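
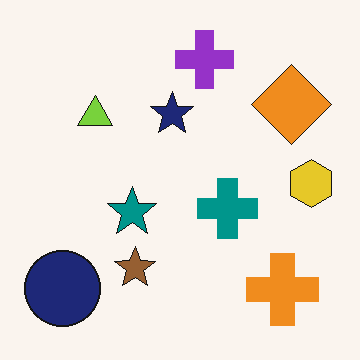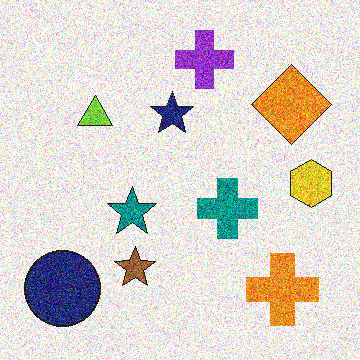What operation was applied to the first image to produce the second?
The image was degraded with heavy additive noise.

Random speckle covers the whole image, including the flat background.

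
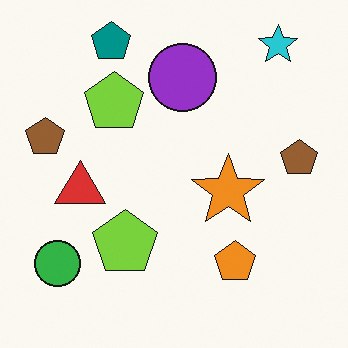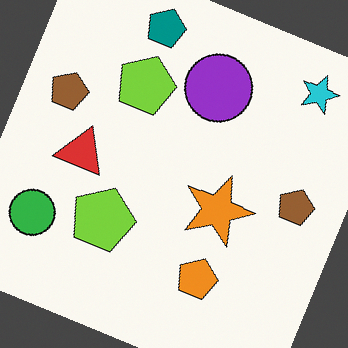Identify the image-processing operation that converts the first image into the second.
The transformation is: rotated clockwise by a clearly visible amount.

Every shape is tilted by the same angle and the image corners show triangular fill wedges — a whole-image rotation by a non-right angle.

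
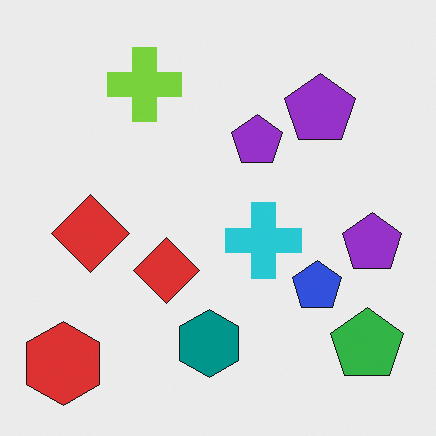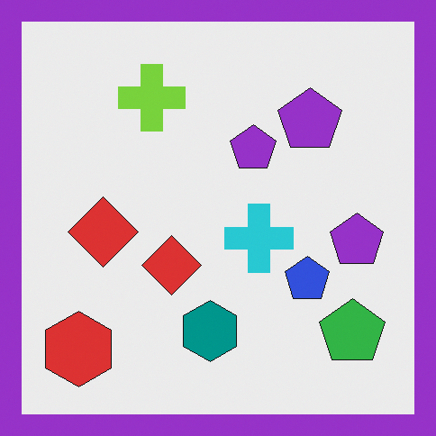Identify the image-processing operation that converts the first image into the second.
It was framed with a purple border.

A solid purple frame runs around the edge of the second image, with the content slightly shrunk inside it.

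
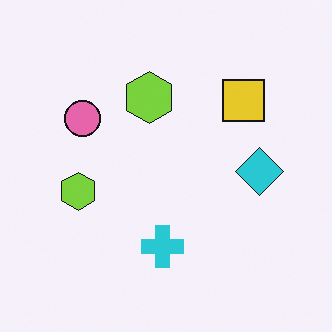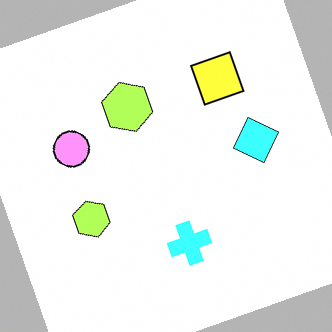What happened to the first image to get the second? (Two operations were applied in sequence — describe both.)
The image was brightened a lot, then rotated counter-clockwise by a moderate amount.

Every pixel — background and shapes alike — is uniformly brightened. Every shape is tilted by the same angle and the image corners show triangular fill wedges — a whole-image rotation by a non-right angle.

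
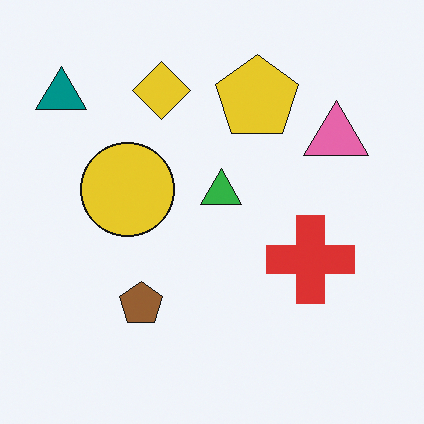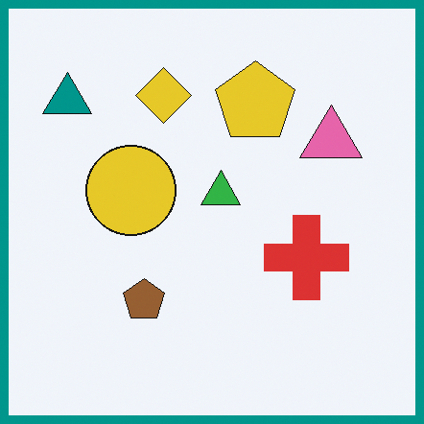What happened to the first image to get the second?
This is the original image framed with a teal border.

A solid teal frame runs around the edge of the second image, with the content slightly shrunk inside it.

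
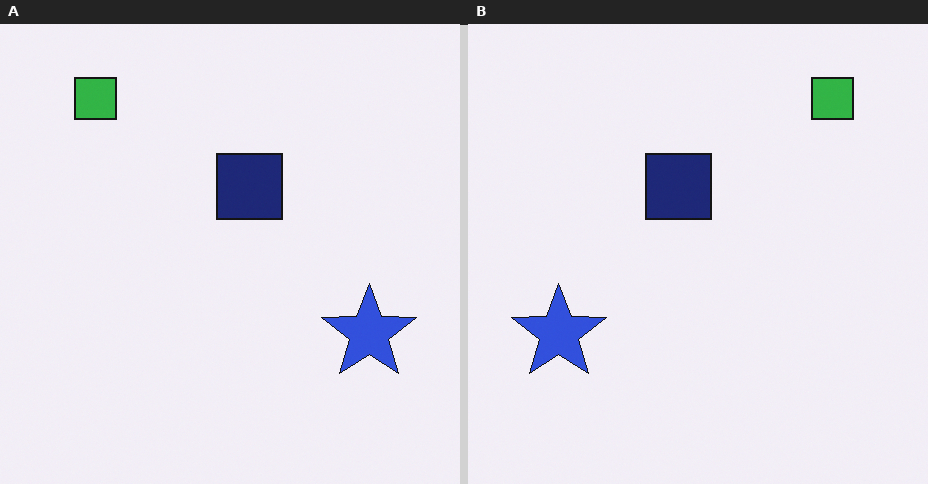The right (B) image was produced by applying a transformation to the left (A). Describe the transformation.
The right (B) image is the left (A) flipped horizontally (left ↔ right).

The blue star is in the bottom-right of the left (A) image and the bottom-left of the right (B) — shapes on opposite sides of the vertical midline have swapped in a mirror flip.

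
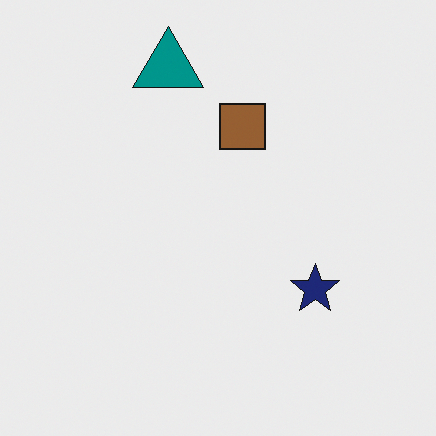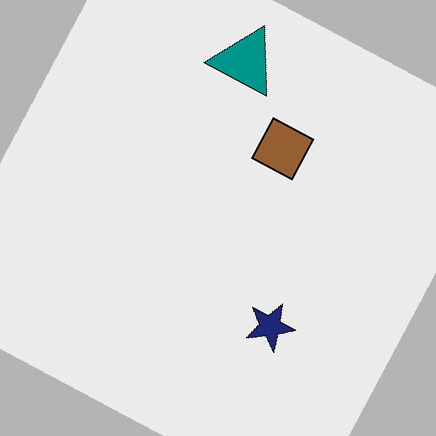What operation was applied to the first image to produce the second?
It was rotated clockwise by a moderate amount.

Every shape is tilted by the same angle and the image corners show triangular fill wedges — a whole-image rotation by a non-right angle.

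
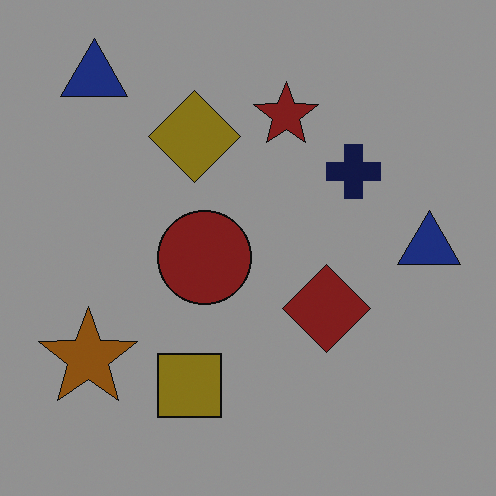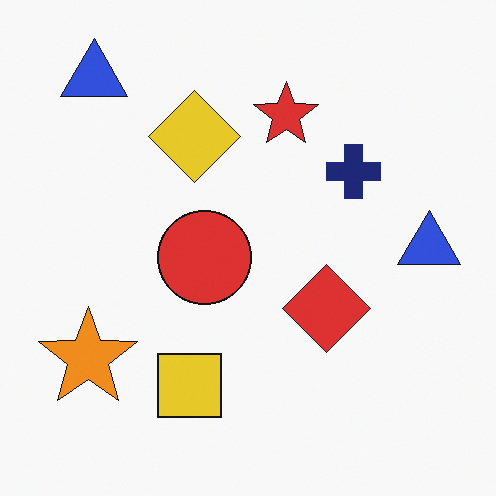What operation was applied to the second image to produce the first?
It was noticeably darkened.

Every pixel — background and shapes alike — is uniformly darkened.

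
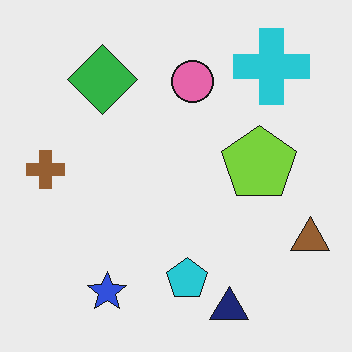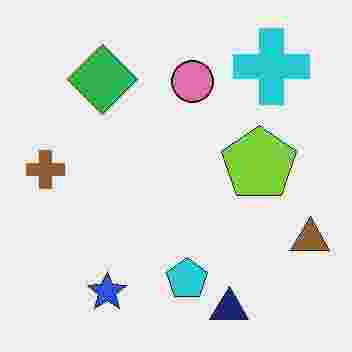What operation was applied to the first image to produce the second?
The second image is the first heavily JPEG-compressed with obvious blocking artifacts.

Blocky 8×8 compression artifacts appear around shape edges and the flat background shows ringing — characteristic JPEG degradation.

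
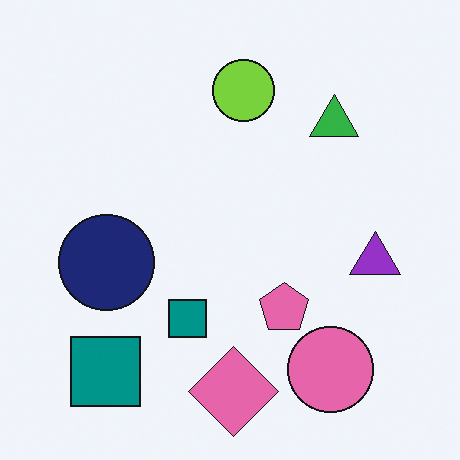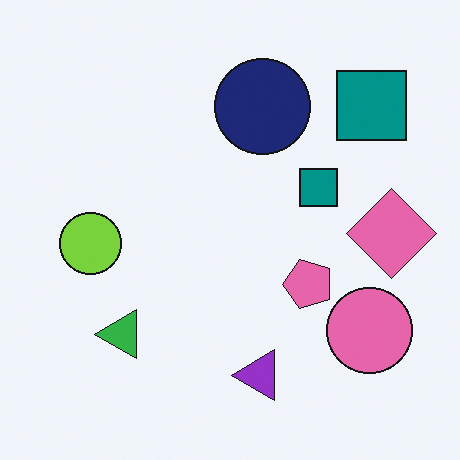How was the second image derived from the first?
The transformation is: transposed (reflected across the top-left ↔ bottom-right diagonal).

Shapes have swapped their row and column positions — what was in the top-right is now in the bottom-left — a diagonal reflection.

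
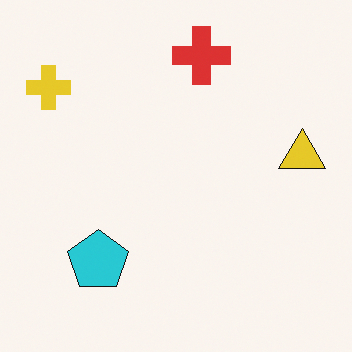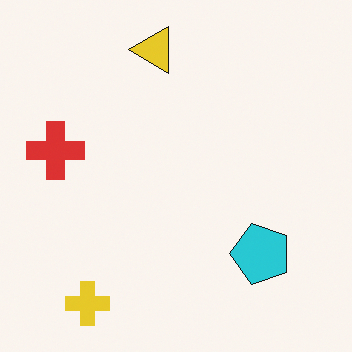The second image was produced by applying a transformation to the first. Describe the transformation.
The image was rotated 90° counter-clockwise.

The yellow cross sits in the top-left of the first image and the bottom-left of the second — consistent with a whole-image 90° counter-clockwise rotation.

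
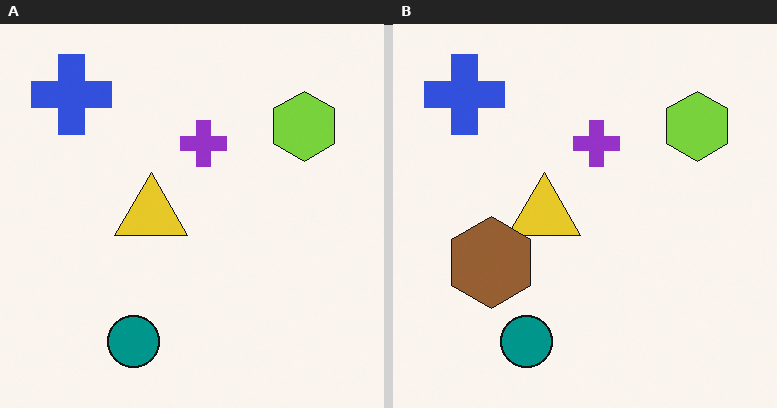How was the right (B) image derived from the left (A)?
The image was overlaid with an additional brown hexagon.

A brown hexagon appears in the right (B) image that is absent from the left (A).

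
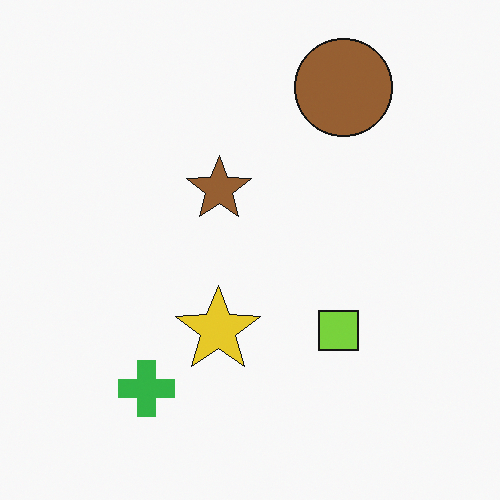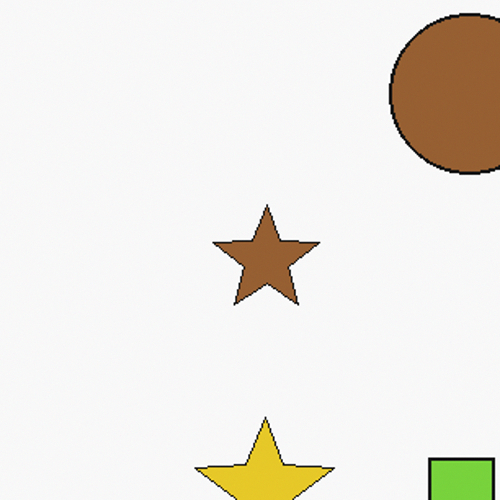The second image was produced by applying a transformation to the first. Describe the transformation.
It was cropped to a noticeably smaller region and rescaled.

The visible shapes are larger and the field of view is narrower; shapes near the original edges may be partly or wholly outside the frame — a crop-and-rescale.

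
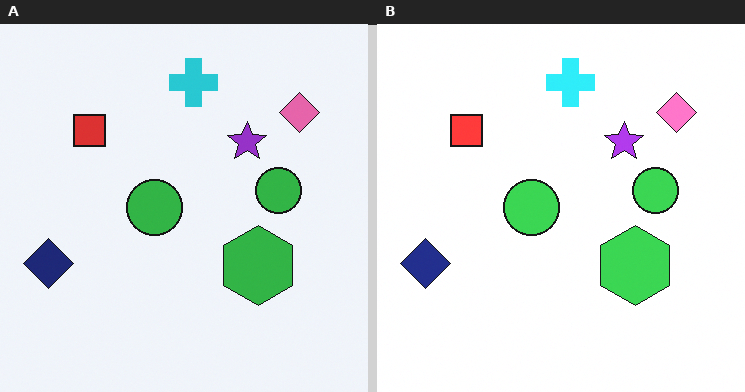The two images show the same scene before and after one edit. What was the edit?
It was slightly brightened.

Every pixel — background and shapes alike — is uniformly brightened.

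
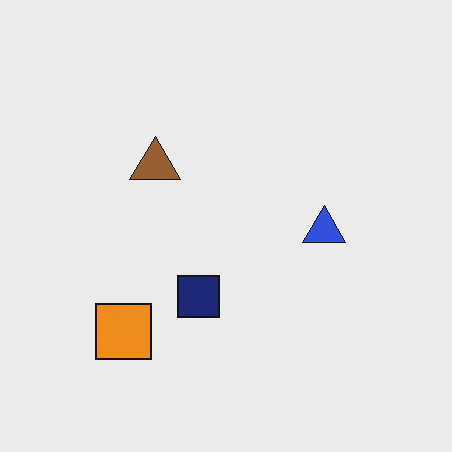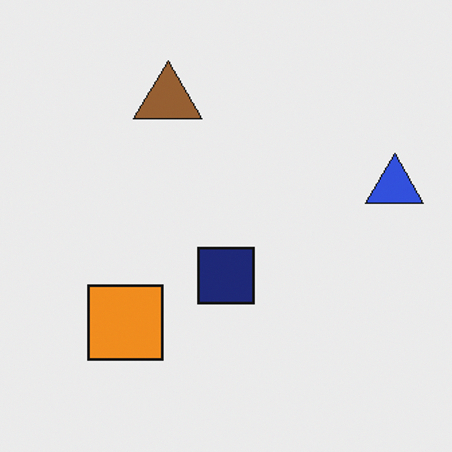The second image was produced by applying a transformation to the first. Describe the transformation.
The transformation is: cropped slightly and scaled back up.

The visible shapes are larger and the field of view is narrower; shapes near the original edges may be partly or wholly outside the frame — a crop-and-rescale.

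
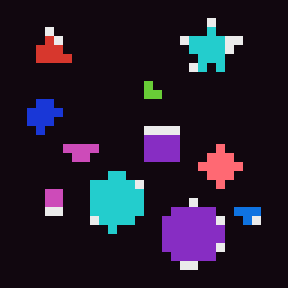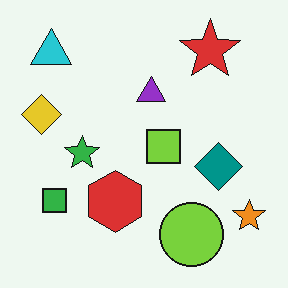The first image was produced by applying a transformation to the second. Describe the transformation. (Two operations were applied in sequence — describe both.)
The first image is the second color-inverted (negative), then coarsely pixelated.

The light background has become dark and every shape's color is its complement — a photographic negative. Shapes are reduced to large square blocks; fine edges and outlines are lost — a downscale-then-upscale (mosaic) effect.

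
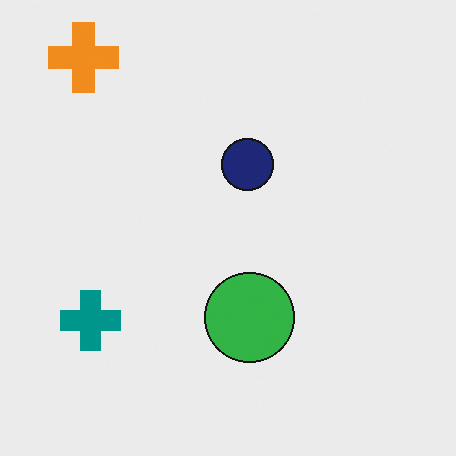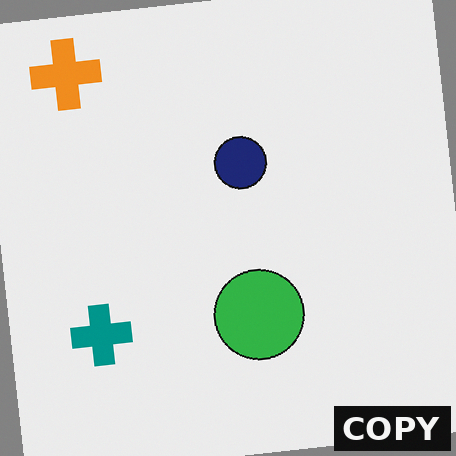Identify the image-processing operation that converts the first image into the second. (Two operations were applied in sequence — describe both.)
It was rotated counter-clockwise by a slight angle, then watermarked with the text "COPY" in the lower-right corner.

Every shape is tilted by the same angle and the image corners show triangular fill wedges — a whole-image rotation by a non-right angle. A dark label reading "COPY" appears in the lower-right corner.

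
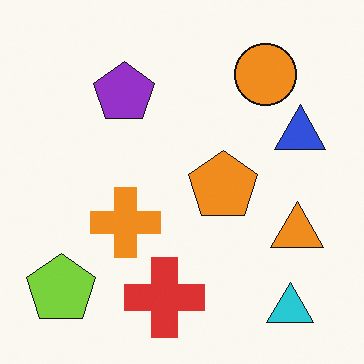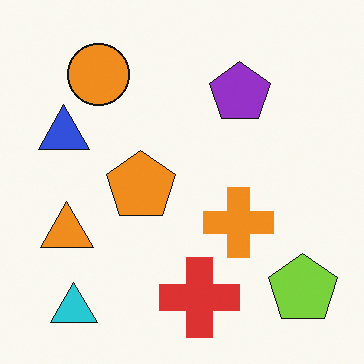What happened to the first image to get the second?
The image was flipped horizontally (left ↔ right).

The lime pentagon is in the bottom-left of the first image and the bottom-right of the second — shapes on opposite sides of the vertical midline have swapped in a mirror flip.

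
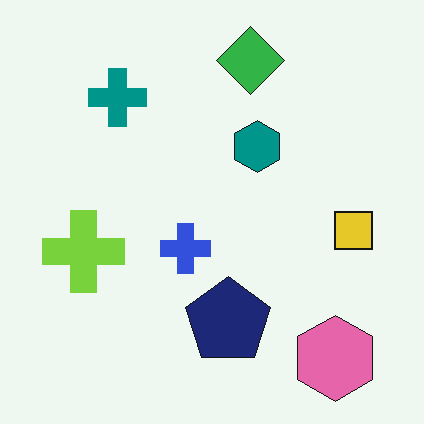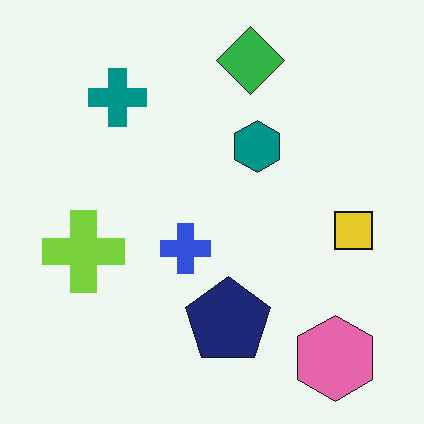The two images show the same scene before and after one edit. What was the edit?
The image was JPEG-compressed with visible artifacts.

Blocky 8×8 compression artifacts appear around shape edges and the flat background shows ringing — characteristic JPEG degradation.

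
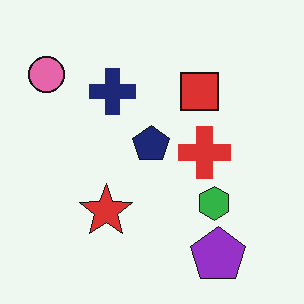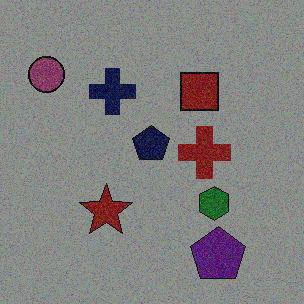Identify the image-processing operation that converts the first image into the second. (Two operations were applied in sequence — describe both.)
This is the original image degraded with a thick layer of grain, then substantially darkened.

Random speckle covers the whole image, including the flat background. Every pixel — background and shapes alike — is uniformly darkened.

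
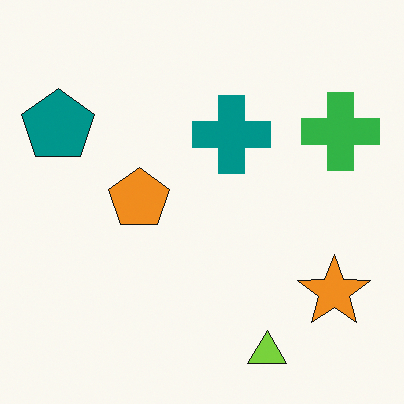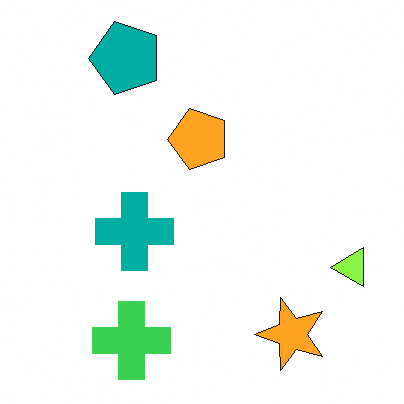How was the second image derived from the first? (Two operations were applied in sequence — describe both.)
This is the original image transposed (reflected across the top-left ↔ bottom-right diagonal), then slightly brightened.

Shapes have swapped their row and column positions — what was in the top-right is now in the bottom-left — a diagonal reflection. Every pixel — background and shapes alike — is uniformly brightened.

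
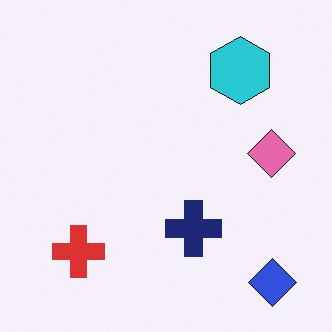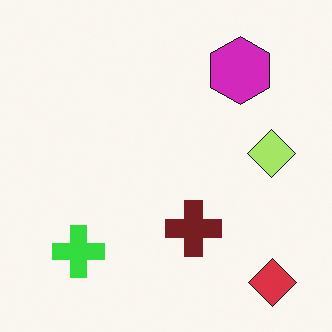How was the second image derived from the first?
The second image is the first hue-shifted by a moderate amount.

Every shape's color has rotated by the same amount around the hue wheel — a uniform hue shift.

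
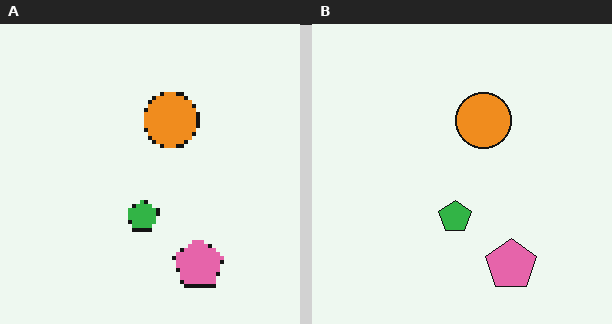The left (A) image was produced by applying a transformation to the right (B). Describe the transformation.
It was lightly pixelated (a mild mosaic effect).

Shapes are reduced to large square blocks; fine edges and outlines are lost — a downscale-then-upscale (mosaic) effect.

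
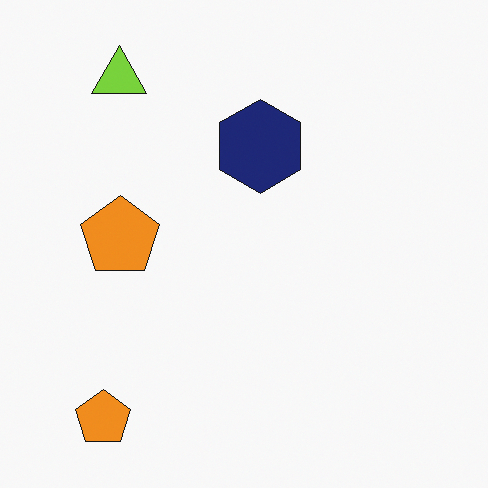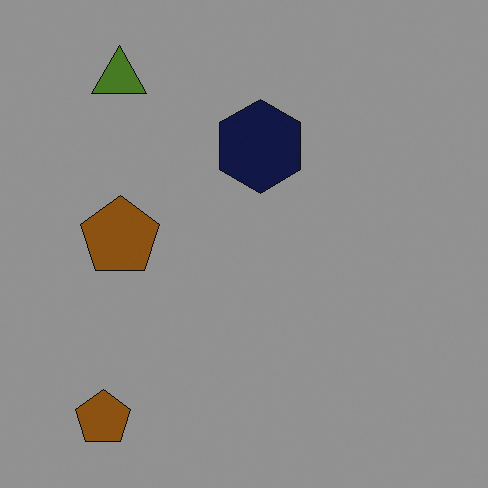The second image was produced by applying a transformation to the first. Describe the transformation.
The transformation is: substantially darkened.

Every pixel — background and shapes alike — is uniformly darkened.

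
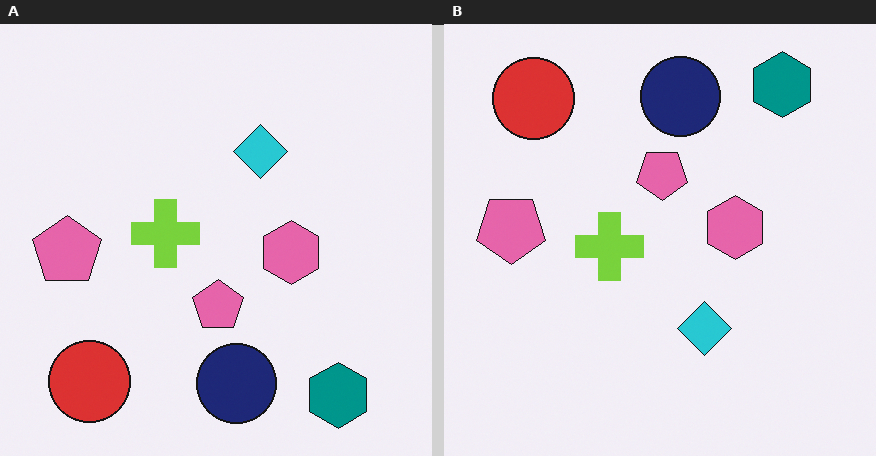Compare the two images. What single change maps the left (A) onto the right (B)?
The transformation is: flipped vertically (top ↔ bottom).

The teal hexagon is in the bottom-right of the left (A) image and the top-right of the right (B) — shapes on opposite sides of the horizontal midline have swapped in a mirror flip.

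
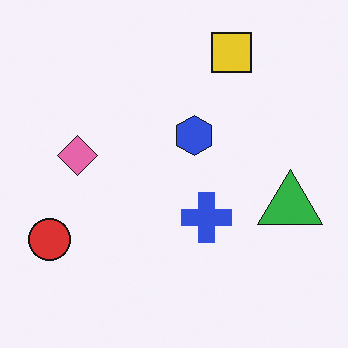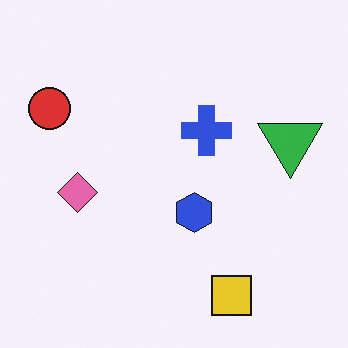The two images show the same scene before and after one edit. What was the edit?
It was flipped vertically (top ↔ bottom).

The yellow square is in the top of the first image and the bottom of the second — shapes on opposite sides of the horizontal midline have swapped in a mirror flip.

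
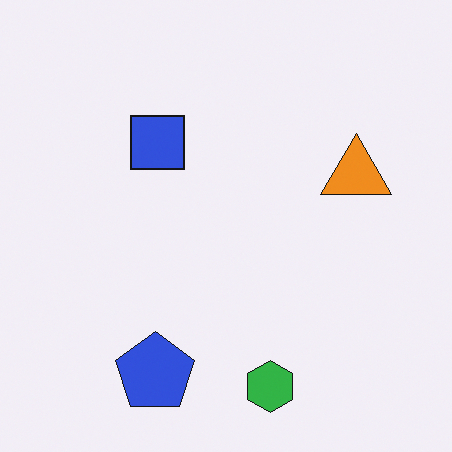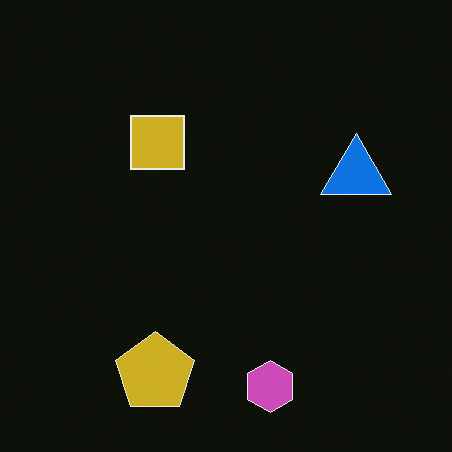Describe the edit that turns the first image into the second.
It was color-inverted (negative).

The light background has become dark and every shape's color is its complement — a photographic negative.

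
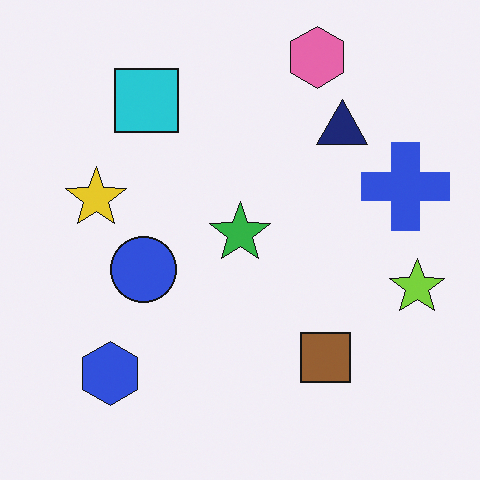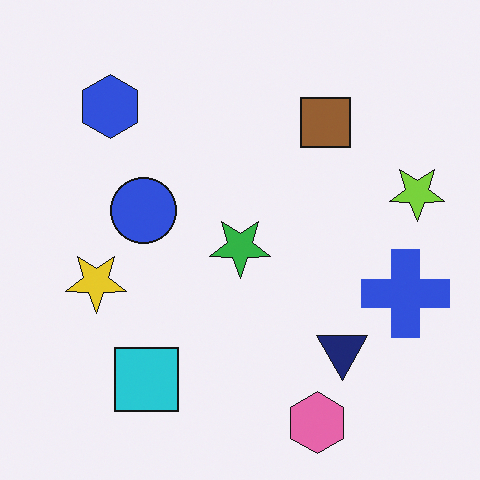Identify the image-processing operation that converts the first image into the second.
The transformation is: flipped vertically (top ↔ bottom).

The pink hexagon is in the top of the first image and the bottom of the second — shapes on opposite sides of the horizontal midline have swapped in a mirror flip.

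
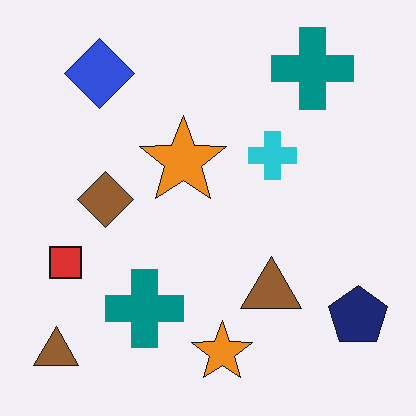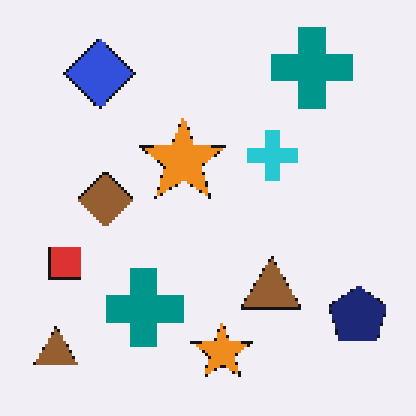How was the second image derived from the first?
This is the original image lightly pixelated (a mild mosaic effect).

Shapes are reduced to large square blocks; fine edges and outlines are lost — a downscale-then-upscale (mosaic) effect.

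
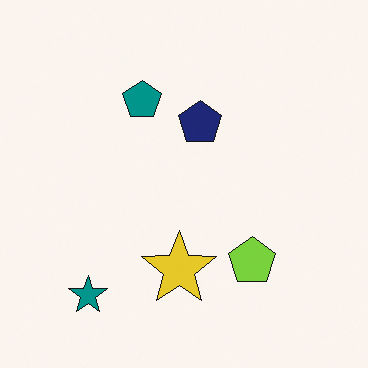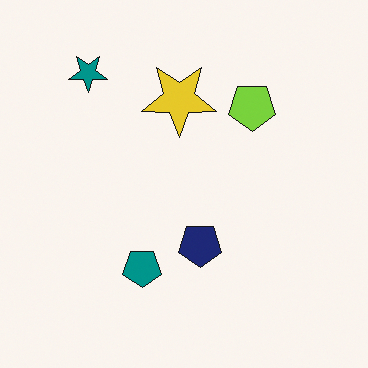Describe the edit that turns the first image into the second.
This is the original image flipped vertically (top ↔ bottom).

The teal star is in the bottom-left of the first image and the top-left of the second — shapes on opposite sides of the horizontal midline have swapped in a mirror flip.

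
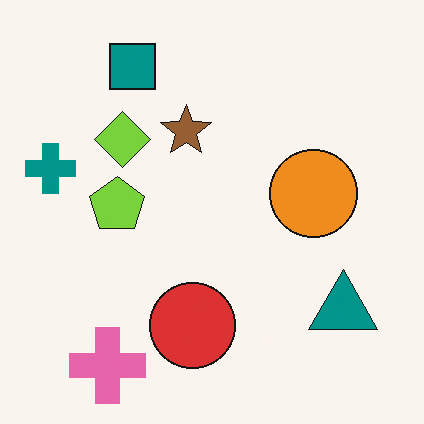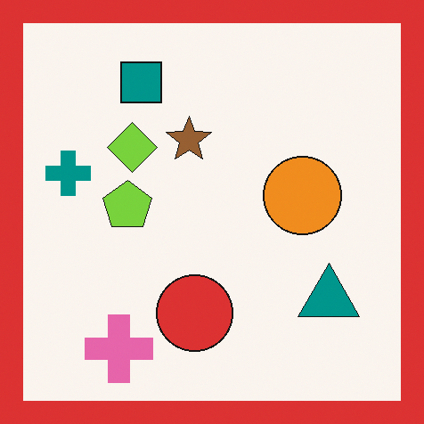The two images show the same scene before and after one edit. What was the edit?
The image was framed with a red border.

A solid red frame runs around the edge of the second image, with the content slightly shrunk inside it.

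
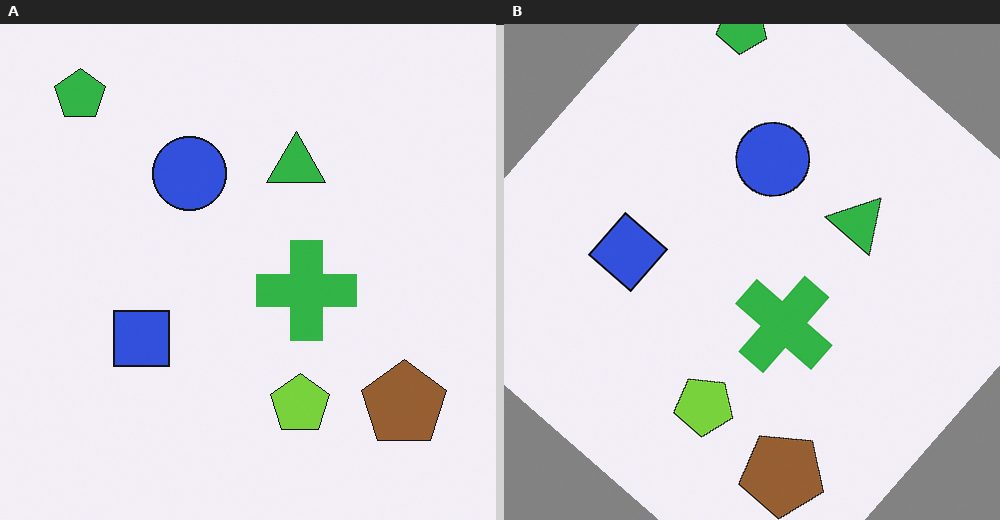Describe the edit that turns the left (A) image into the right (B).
The transformation is: rotated clockwise by a large amount — several tens of degrees.

Every shape is tilted by the same angle and the image corners show triangular fill wedges — a whole-image rotation by a non-right angle.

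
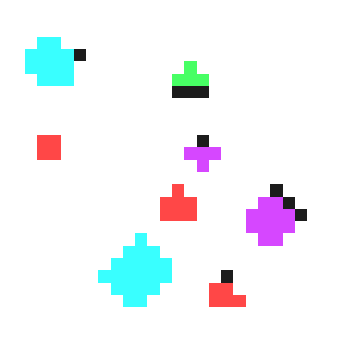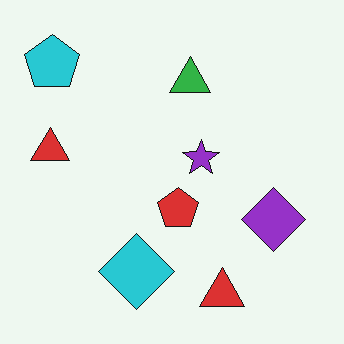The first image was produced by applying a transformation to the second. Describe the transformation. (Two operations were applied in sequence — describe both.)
Substantially brightened, then heavily pixelated into large blocks.

Every pixel — background and shapes alike — is uniformly brightened. Shapes are reduced to large square blocks; fine edges and outlines are lost — a downscale-then-upscale (mosaic) effect.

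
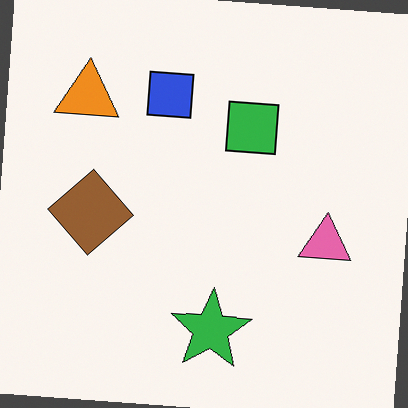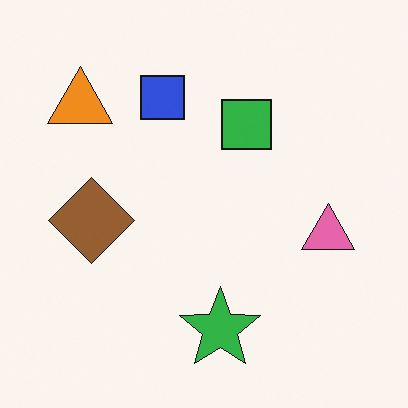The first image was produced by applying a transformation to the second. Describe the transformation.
The first image is the second rotated clockwise by a small amount.

Every shape is tilted by the same angle and the image corners show triangular fill wedges — a whole-image rotation by a non-right angle.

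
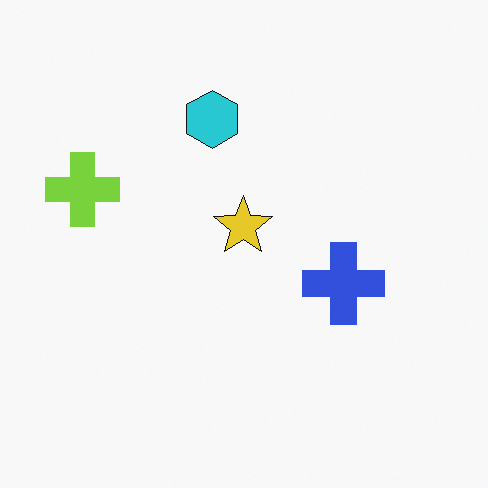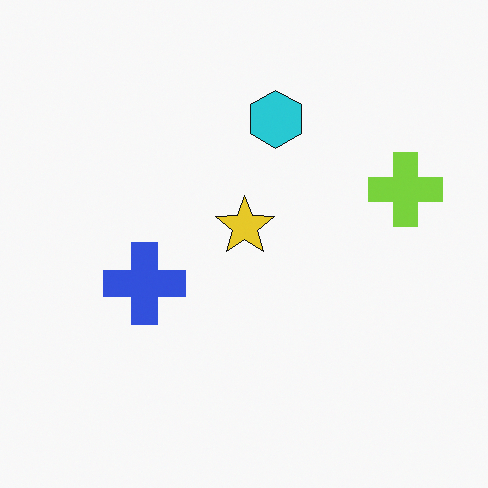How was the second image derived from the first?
It was flipped horizontally (left ↔ right).

The lime cross is in the left of the first image and the right of the second — shapes on opposite sides of the vertical midline have swapped in a mirror flip.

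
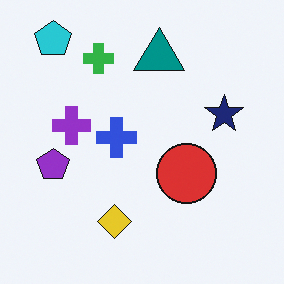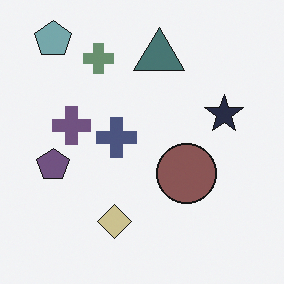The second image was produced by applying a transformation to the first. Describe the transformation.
The second image is the first made much more muted (saturation change).

All colors are more muted and greyish — a global saturation change.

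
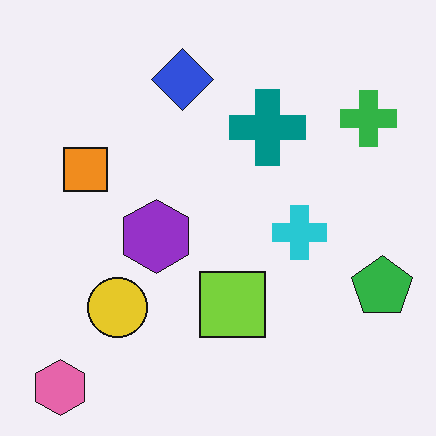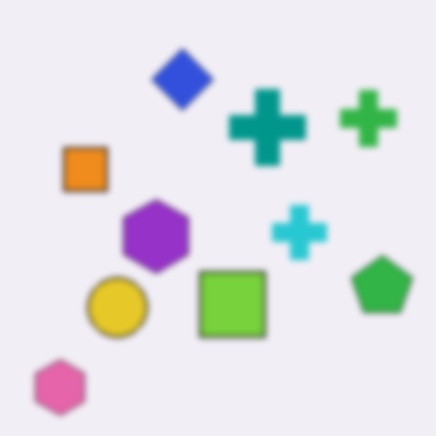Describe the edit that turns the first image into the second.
The image was moderately blurred.

Shape edges and outlines are uniformly softened across the whole image.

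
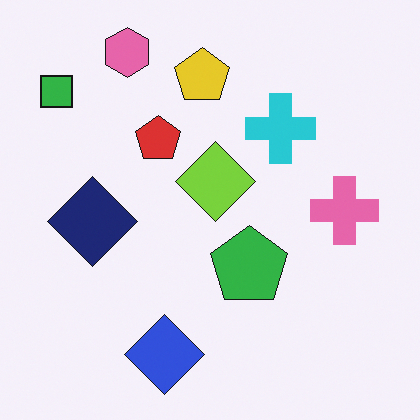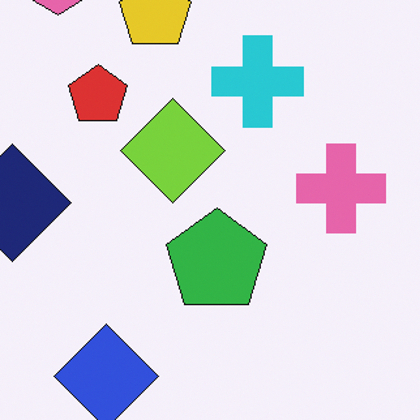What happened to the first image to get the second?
The image was cropped slightly and scaled back up.

The visible shapes are larger and the field of view is narrower; shapes near the original edges may be partly or wholly outside the frame — a crop-and-rescale.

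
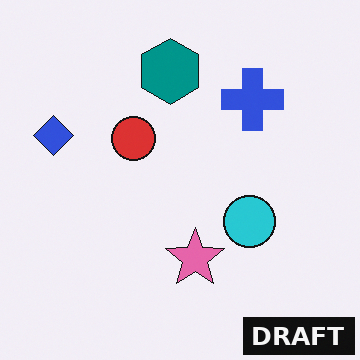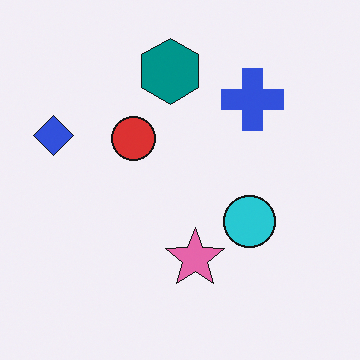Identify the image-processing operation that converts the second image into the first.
It was watermarked with the text "DRAFT" in the lower-right corner.

A dark label reading "DRAFT" appears in the lower-right corner.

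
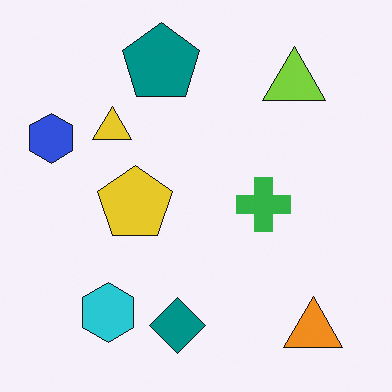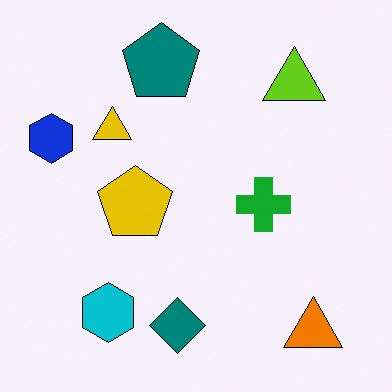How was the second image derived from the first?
The second image is the first given slightly increased contrast.

Tones are pushed away from mid-grey across the whole image — a global contrast change.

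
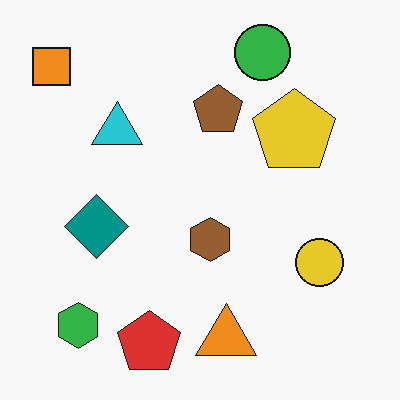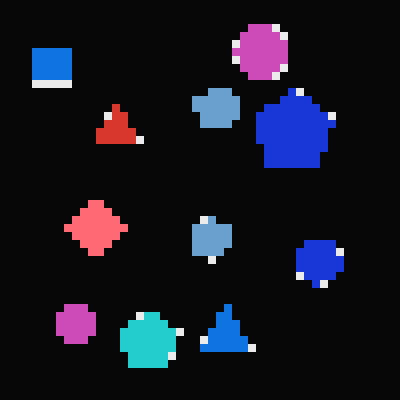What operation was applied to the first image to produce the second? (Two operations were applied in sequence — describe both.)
The transformation is: color-inverted (negative), then pixelated into visible square blocks.

The light background has become dark and every shape's color is its complement — a photographic negative. Shapes are reduced to large square blocks; fine edges and outlines are lost — a downscale-then-upscale (mosaic) effect.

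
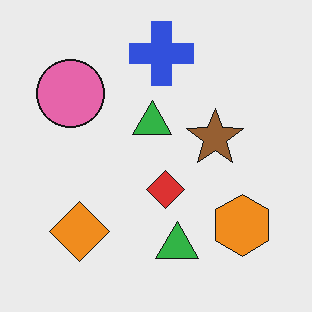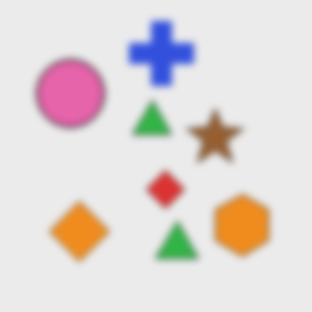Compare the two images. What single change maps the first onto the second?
It was noticeably gaussian-blurred.

Shape edges and outlines are uniformly softened across the whole image.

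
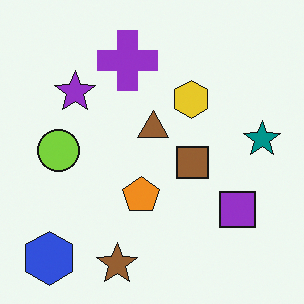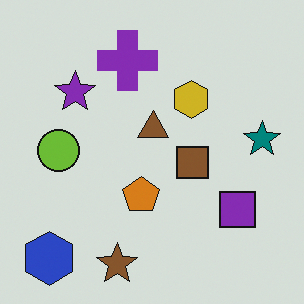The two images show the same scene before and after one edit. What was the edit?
It was slightly darkened.

Every pixel — background and shapes alike — is uniformly darkened.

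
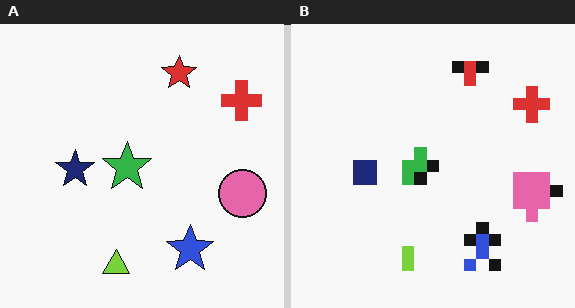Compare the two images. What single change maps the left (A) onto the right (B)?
The transformation is: heavily pixelated into large blocks.

Shapes are reduced to large square blocks; fine edges and outlines are lost — a downscale-then-upscale (mosaic) effect.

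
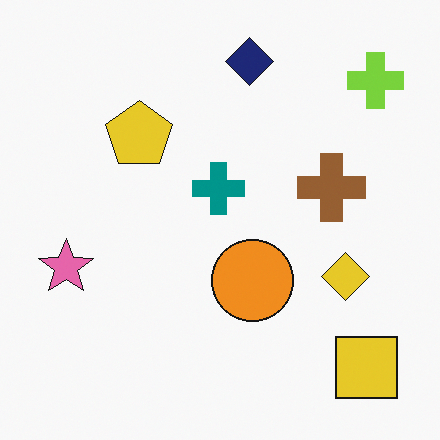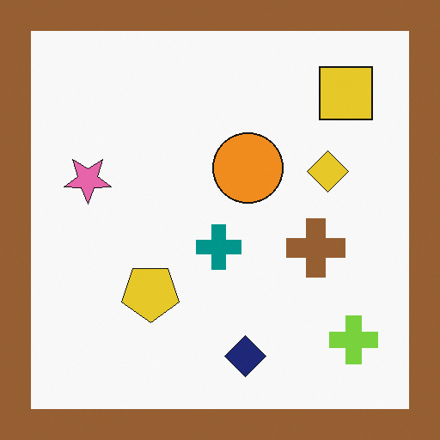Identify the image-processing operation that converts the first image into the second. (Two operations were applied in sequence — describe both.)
The image was flipped vertically (top ↔ bottom), then framed with a brown border.

The navy diamond is in the top of the first image and the bottom of the second — shapes on opposite sides of the horizontal midline have swapped in a mirror flip. A solid brown frame runs around the edge of the second image, with the content slightly shrunk inside it.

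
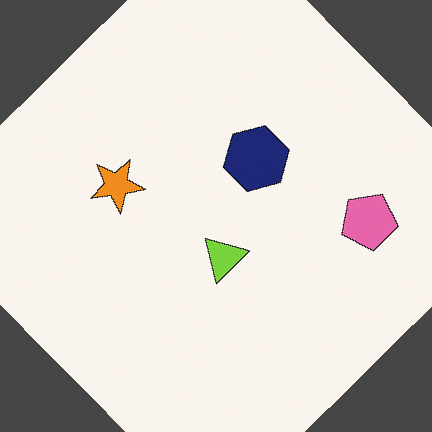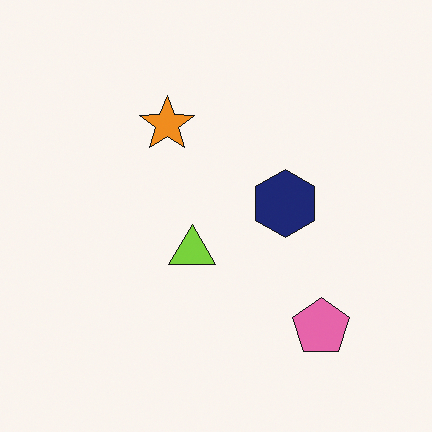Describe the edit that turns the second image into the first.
The first image is the second rotated counter-clockwise by a large amount — several tens of degrees.

Every shape is tilted by the same angle and the image corners show triangular fill wedges — a whole-image rotation by a non-right angle.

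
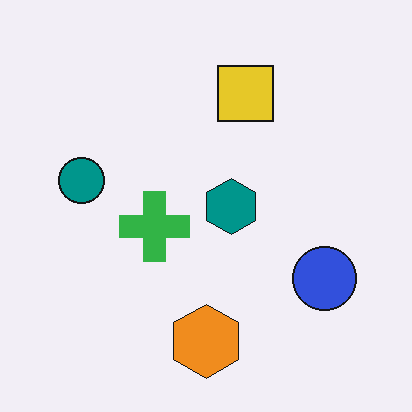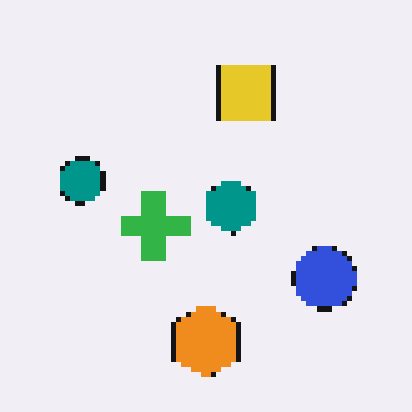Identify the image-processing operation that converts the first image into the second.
The transformation is: mildly pixelated.

Shapes are reduced to large square blocks; fine edges and outlines are lost — a downscale-then-upscale (mosaic) effect.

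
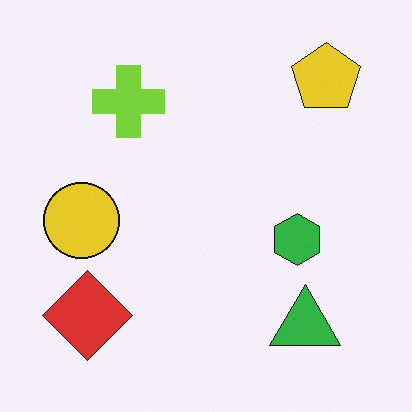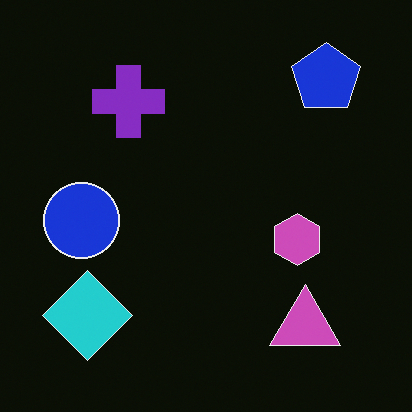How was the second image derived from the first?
The transformation is: color-inverted (negative).

The light background has become dark and every shape's color is its complement — a photographic negative.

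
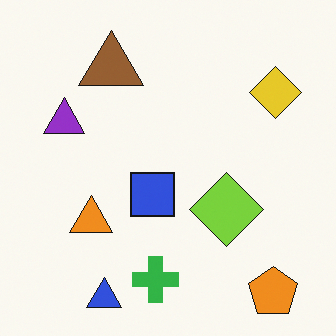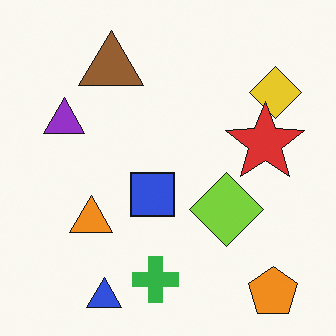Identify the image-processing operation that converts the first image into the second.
The transformation is: overlaid with an additional red star.

A red star appears in the second image that is absent from the first.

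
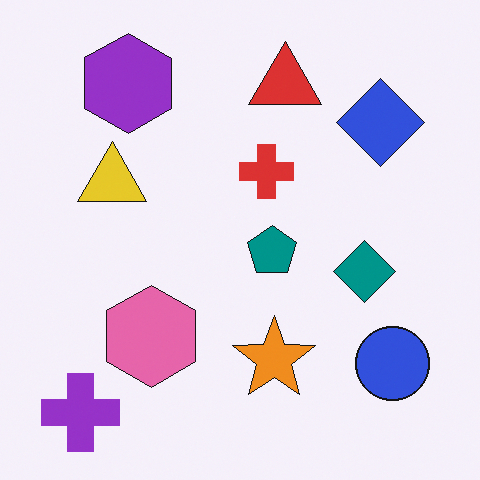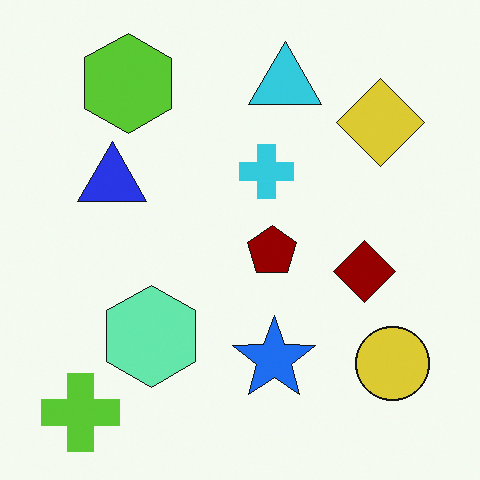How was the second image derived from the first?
The image was hue-shifted by a large amount.

Every shape's color has rotated by the same amount around the hue wheel — a uniform hue shift.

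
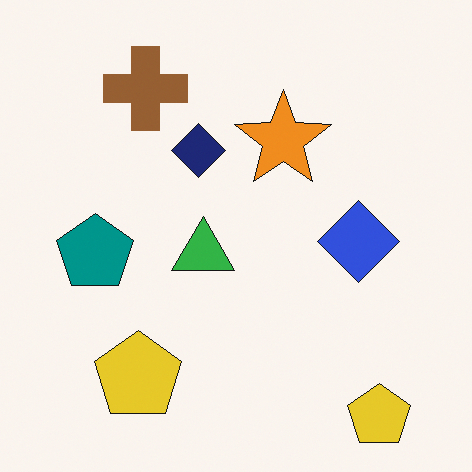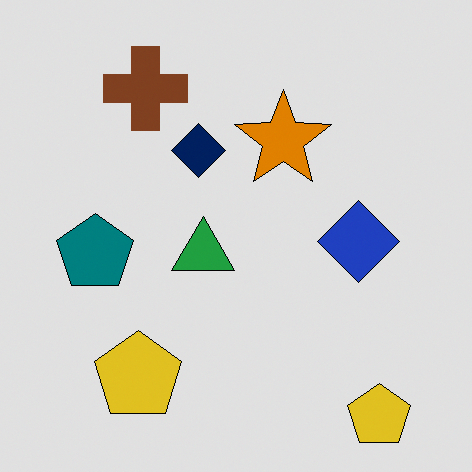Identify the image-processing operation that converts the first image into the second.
The transformation is: posterized to a reduced palette.

Each flat color has snapped to a coarser quantized level — most visibly, the near-white background has dropped to a flat grey.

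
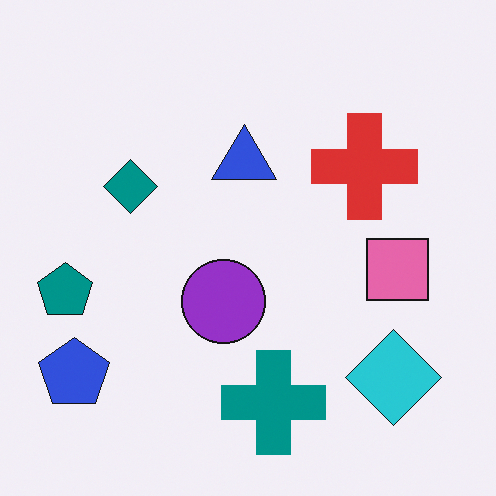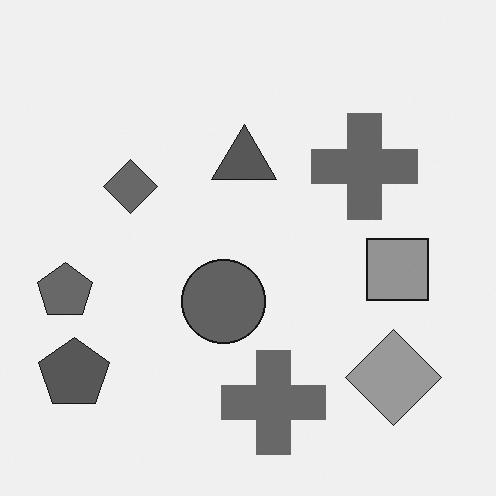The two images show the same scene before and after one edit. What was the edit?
The second image is the first converted to grayscale.

All color is removed — every shape is now a shade of grey.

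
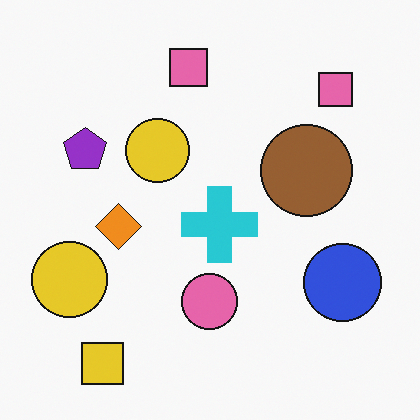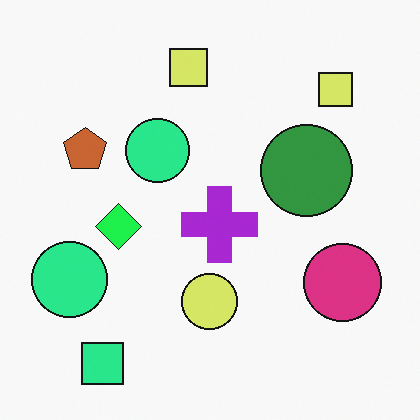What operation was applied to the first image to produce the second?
The transformation is: hue-shifted through roughly a third of the color wheel.

Every shape's color has rotated by the same amount around the hue wheel — a uniform hue shift.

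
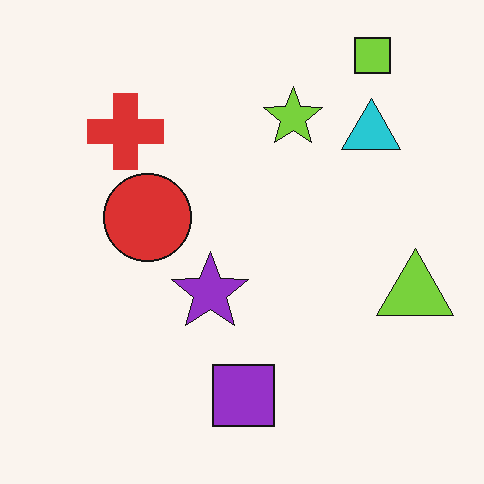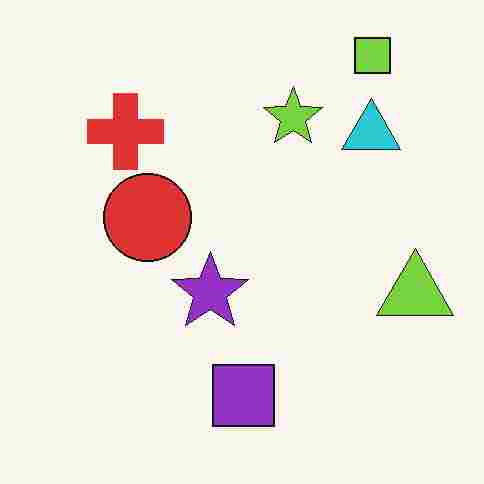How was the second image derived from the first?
This is the original image degraded with heavy JPEG compression.

Blocky 8×8 compression artifacts appear around shape edges and the flat background shows ringing — characteristic JPEG degradation.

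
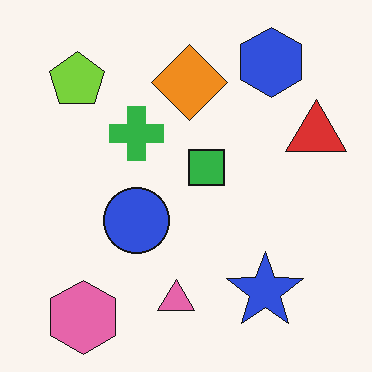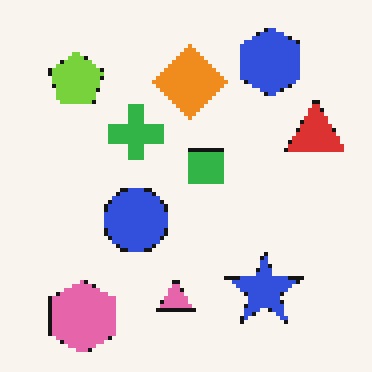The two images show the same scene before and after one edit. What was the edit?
The second image is the first lightly pixelated (a mild mosaic effect).

Shapes are reduced to large square blocks; fine edges and outlines are lost — a downscale-then-upscale (mosaic) effect.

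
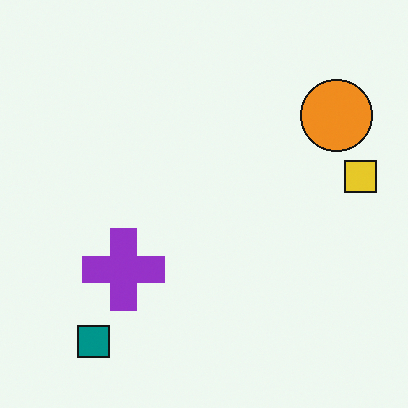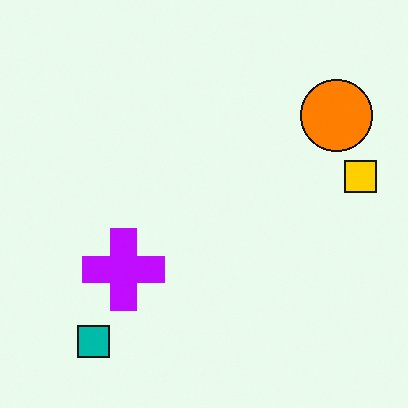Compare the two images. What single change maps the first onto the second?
The second image is the first heavily oversaturated.

All colors are more vivid — a global saturation change.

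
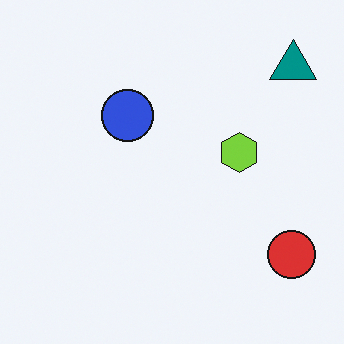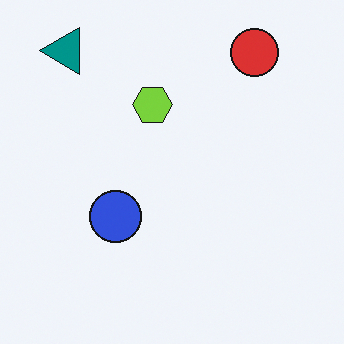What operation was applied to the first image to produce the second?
Rotated 90° counter-clockwise.

The teal triangle sits in the top-right of the first image and the top-left of the second — consistent with a whole-image 90° counter-clockwise rotation.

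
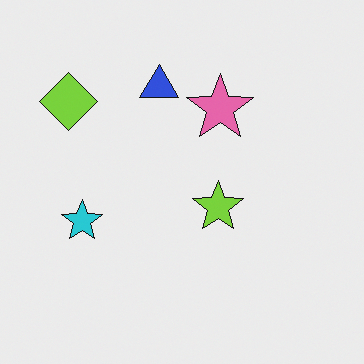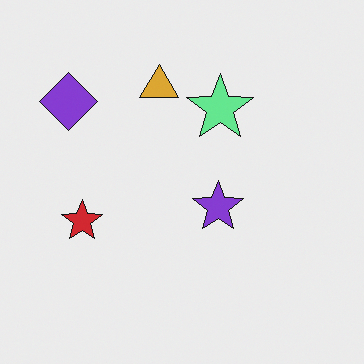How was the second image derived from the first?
This is the original image hue-shifted by a large amount.

Every shape's color has rotated by the same amount around the hue wheel — a uniform hue shift.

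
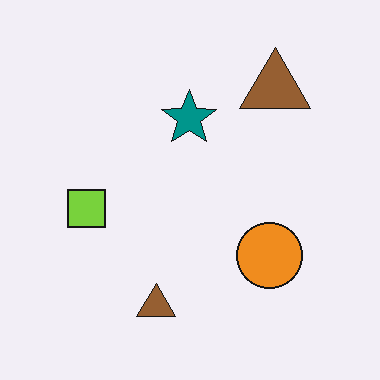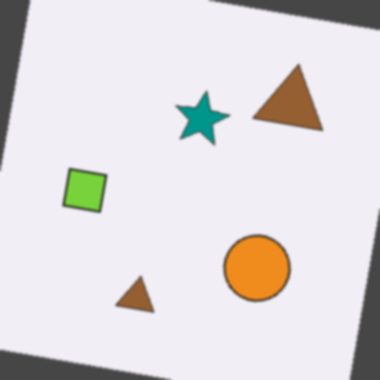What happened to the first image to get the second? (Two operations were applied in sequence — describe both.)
The image was rotated clockwise by a few degrees, then slightly softened.

Every shape is tilted by the same angle and the image corners show triangular fill wedges — a whole-image rotation by a non-right angle. Shape edges and outlines are uniformly softened across the whole image.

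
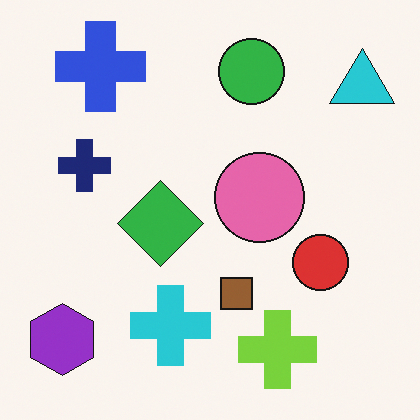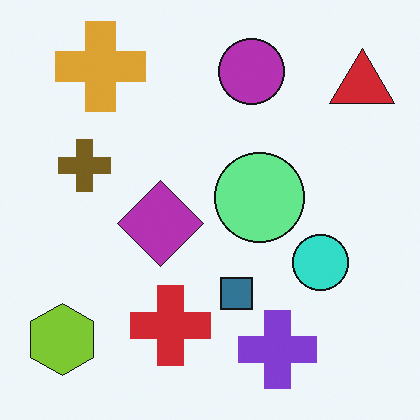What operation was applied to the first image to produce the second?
The image was hue-shifted by a large amount.

Every shape's color has rotated by the same amount around the hue wheel — a uniform hue shift.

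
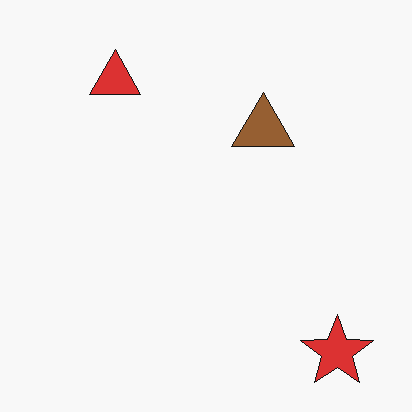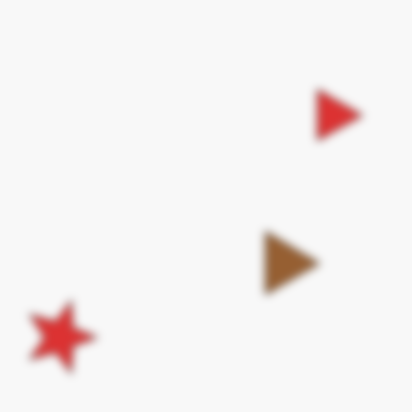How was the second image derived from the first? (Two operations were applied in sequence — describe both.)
Rotated 90° clockwise, then noticeably gaussian-blurred.

The red star sits in the bottom-right of the first image and the bottom-left of the second — consistent with a whole-image 90° clockwise rotation. Shape edges and outlines are uniformly softened across the whole image.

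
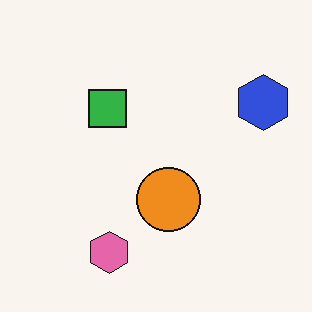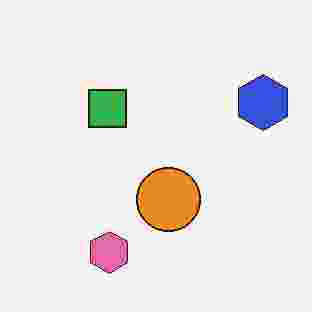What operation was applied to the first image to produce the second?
The second image is the first degraded with heavy JPEG compression.

Blocky 8×8 compression artifacts appear around shape edges and the flat background shows ringing — characteristic JPEG degradation.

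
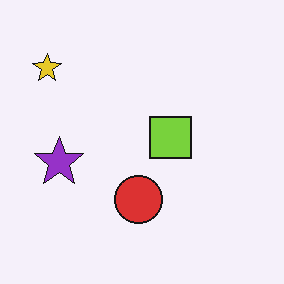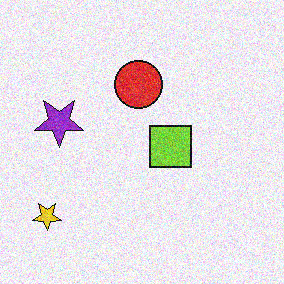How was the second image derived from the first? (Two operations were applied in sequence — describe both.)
The second image is the first degraded with moderate additive noise, then flipped vertically (top ↔ bottom).

Random speckle covers the whole image, including the flat background. The yellow star is in the top-left of the first image and the bottom-left of the second — shapes on opposite sides of the horizontal midline have swapped in a mirror flip.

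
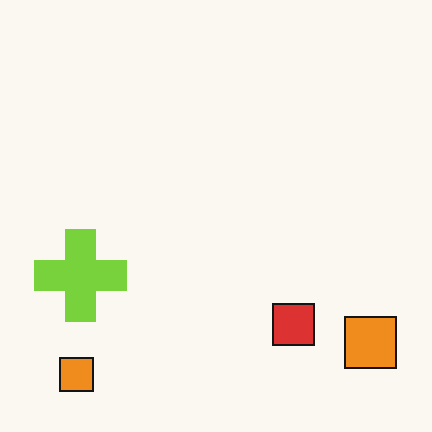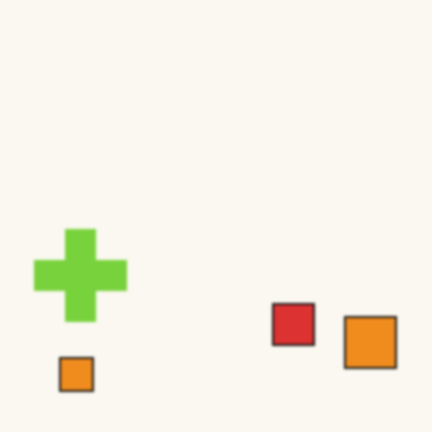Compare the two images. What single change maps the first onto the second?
This is the original image given a subtle gaussian blur.

Shape edges and outlines are uniformly softened across the whole image.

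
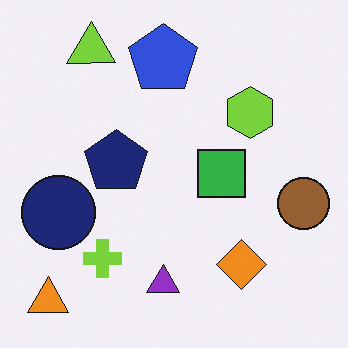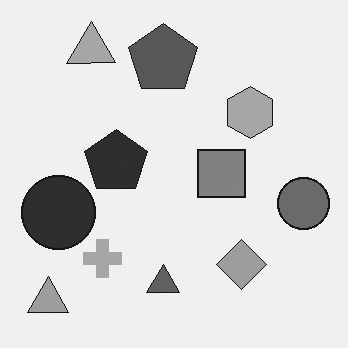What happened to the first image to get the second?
This is the original image converted to grayscale.

All color is removed — every shape is now a shade of grey.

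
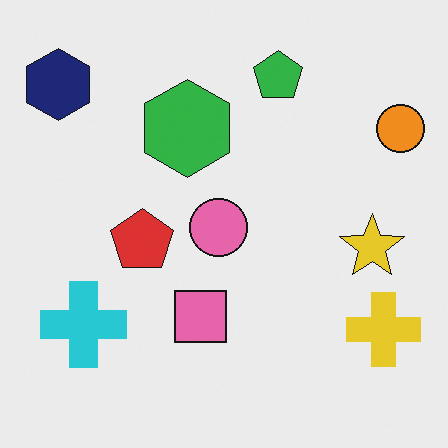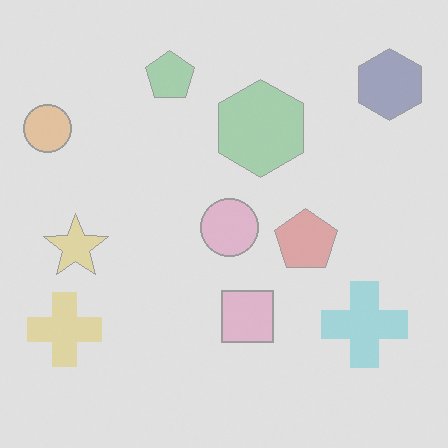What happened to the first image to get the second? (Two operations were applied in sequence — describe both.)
Given much lower contrast, then flipped horizontally (left ↔ right).

Tones are pushed toward mid-grey across the whole image — a global contrast change. The orange circle is in the top-right of the first image and the top-left of the second — shapes on opposite sides of the vertical midline have swapped in a mirror flip.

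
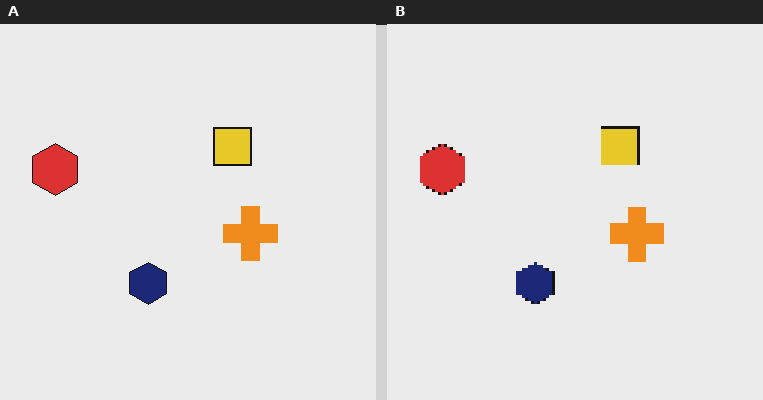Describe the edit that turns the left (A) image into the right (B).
This is the original image mildly pixelated.

Shapes are reduced to large square blocks; fine edges and outlines are lost — a downscale-then-upscale (mosaic) effect.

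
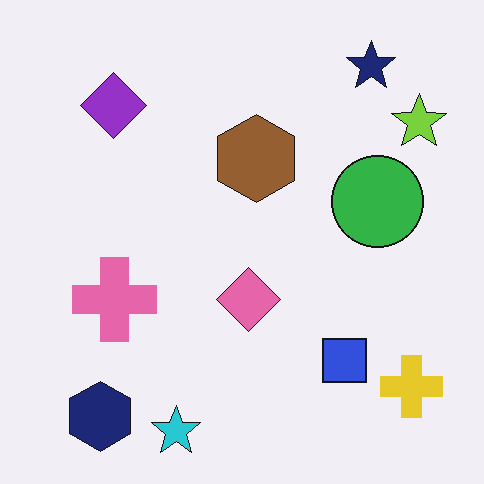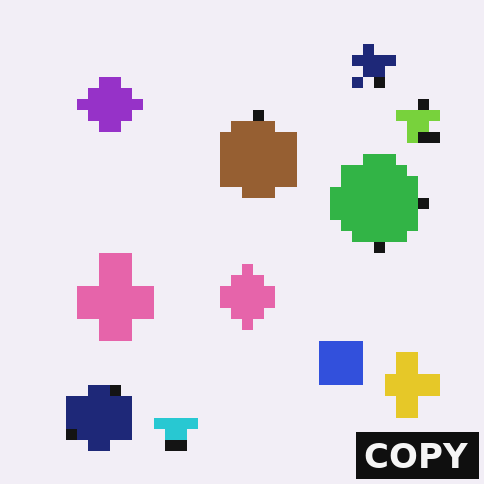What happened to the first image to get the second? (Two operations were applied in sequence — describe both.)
Coarsely pixelated, then watermarked with the text "COPY" in the lower-right corner.

Shapes are reduced to large square blocks; fine edges and outlines are lost — a downscale-then-upscale (mosaic) effect. A dark label reading "COPY" appears in the lower-right corner.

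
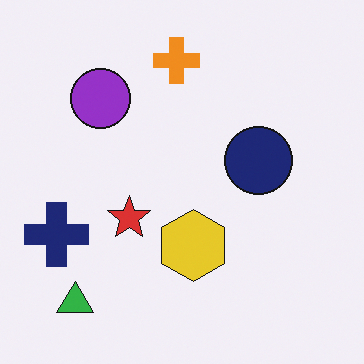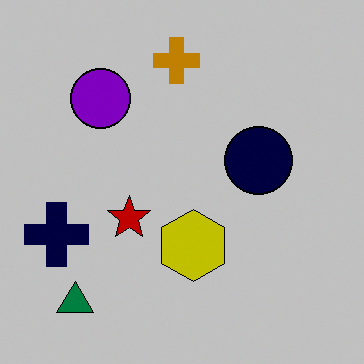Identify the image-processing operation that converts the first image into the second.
The second image is the first heavily posterized to just a handful of flat colors.

Each flat color has snapped to a coarser quantized level — most visibly, the near-white background has dropped to a flat grey.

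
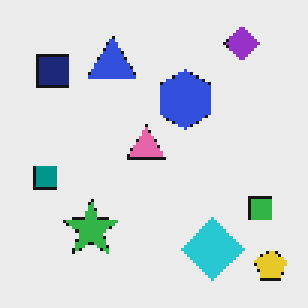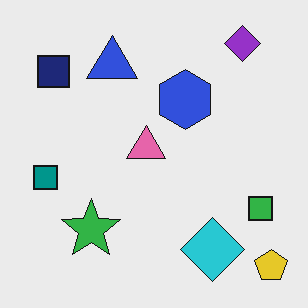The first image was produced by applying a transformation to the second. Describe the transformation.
This is the original image mildly pixelated.

Shapes are reduced to large square blocks; fine edges and outlines are lost — a downscale-then-upscale (mosaic) effect.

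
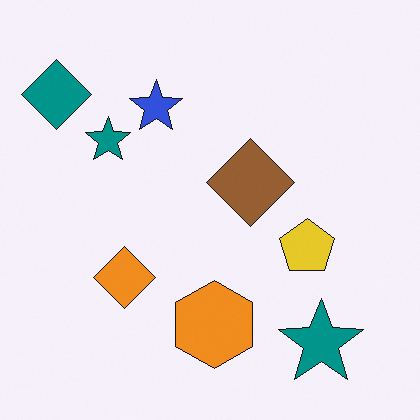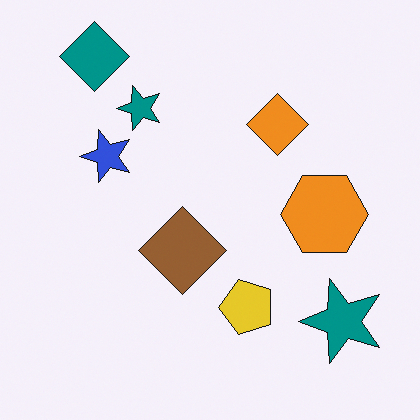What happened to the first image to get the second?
The image was transposed (reflected across the top-left ↔ bottom-right diagonal).

Shapes have swapped their row and column positions — what was in the top-right is now in the bottom-left — a diagonal reflection.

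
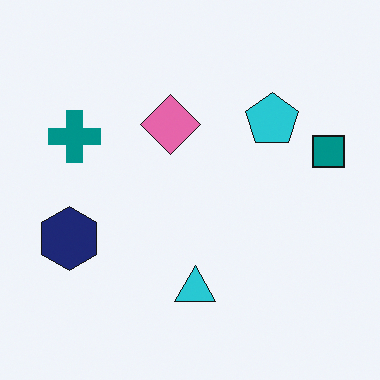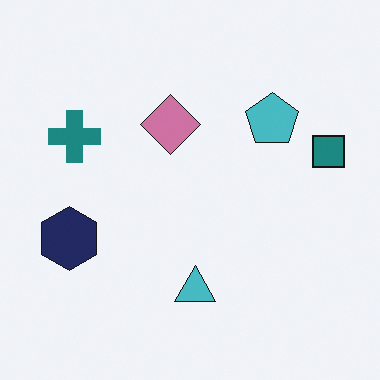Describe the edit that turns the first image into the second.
The image was slightly desaturated.

All colors are more muted and greyish — a global saturation change.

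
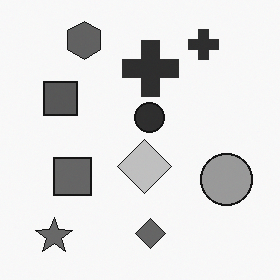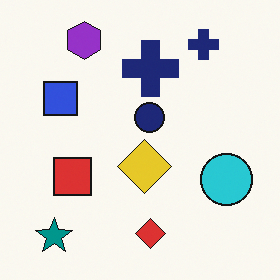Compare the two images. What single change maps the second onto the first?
The first image is the second converted to grayscale.

All color is removed — every shape is now a shade of grey.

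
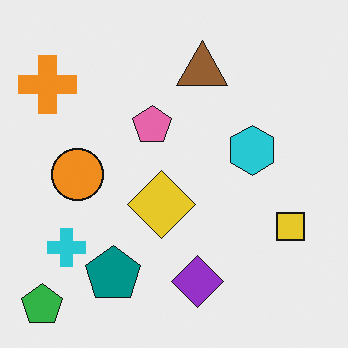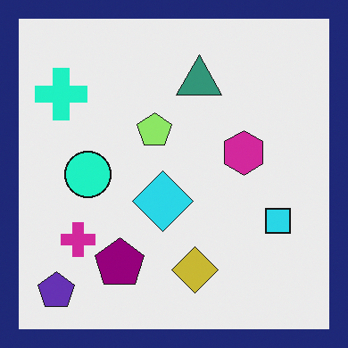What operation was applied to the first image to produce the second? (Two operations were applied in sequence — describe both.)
This is the original image hue-shifted through roughly a third of the color wheel, then framed with a navy border.

Every shape's color has rotated by the same amount around the hue wheel — a uniform hue shift. A solid navy frame runs around the edge of the second image, with the content slightly shrunk inside it.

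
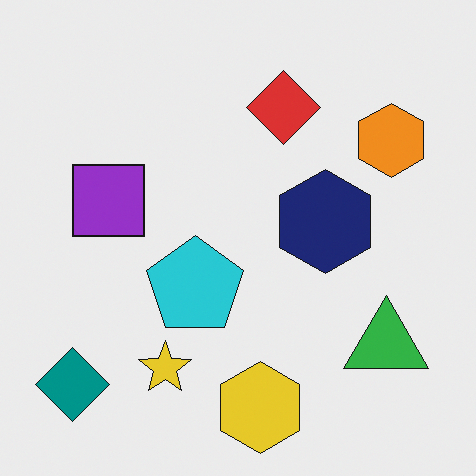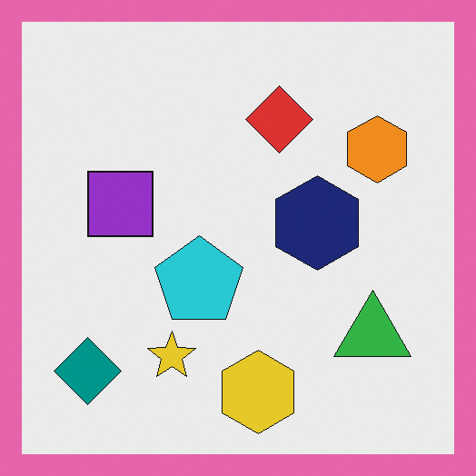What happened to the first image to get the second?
The image was framed with a pink border.

A solid pink frame runs around the edge of the second image, with the content slightly shrunk inside it.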